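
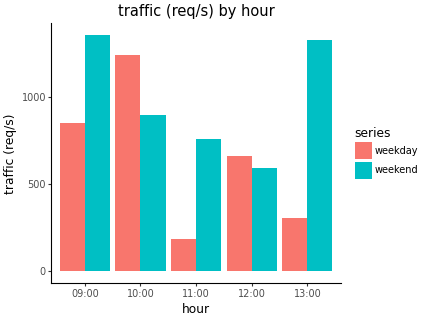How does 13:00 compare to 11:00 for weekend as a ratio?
13:00 ≈ 1400, 11:00 ≈ 800; 1400/800 ≈ 1.75.

≈ 1.75×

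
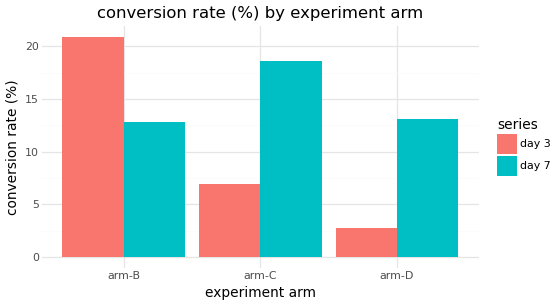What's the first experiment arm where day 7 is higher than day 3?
arm-C

arm-B: day 7 ≈ 12 vs day 3 ≈ 20 (not yet); arm-C: day 7 ≈ 18 vs day 3 ≈ 6 (first crossover).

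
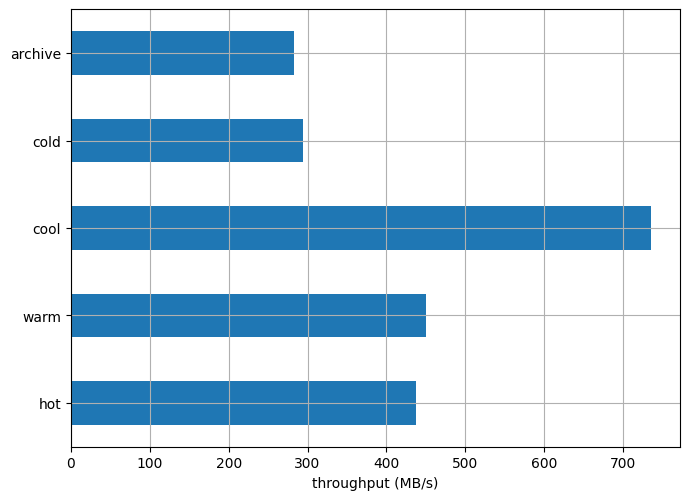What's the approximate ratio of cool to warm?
cool ≈ 700, warm ≈ 500; 700/500 ≈ 1.4.

≈ 1.4×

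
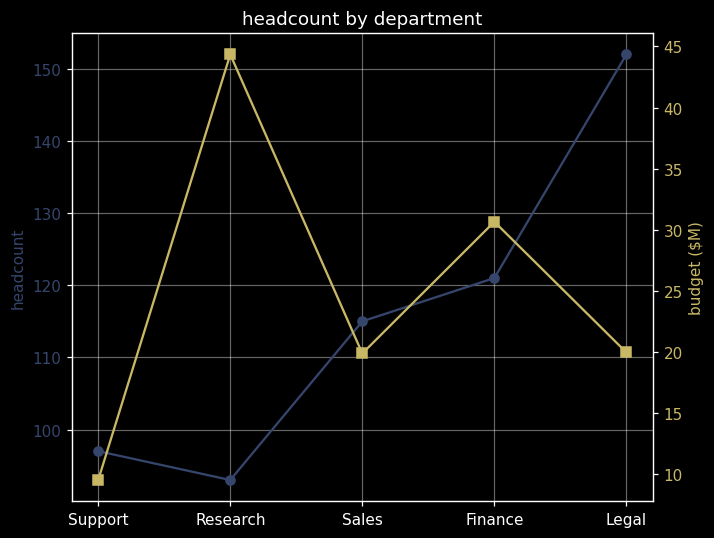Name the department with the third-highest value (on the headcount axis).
Top 4 (on the headcount axis): Legal ≈ 150, Finance ≈ 120, Sales ≈ 115, Support ≈ 95.

Sales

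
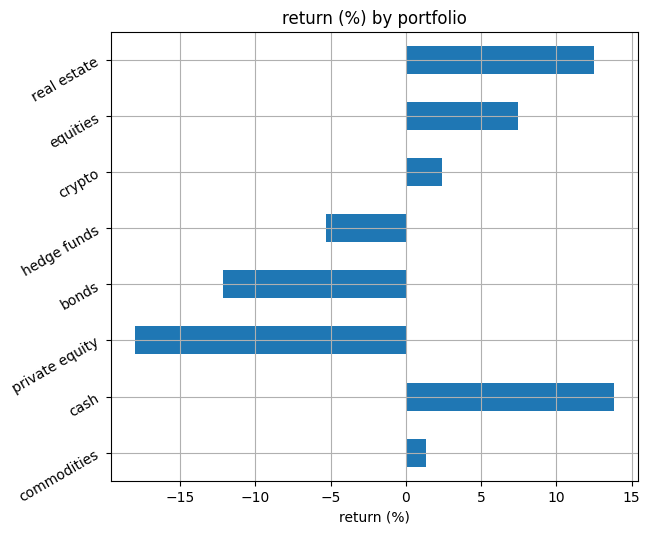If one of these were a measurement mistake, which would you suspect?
private equity ≈ -20; the rest sit between ≈ -10 and ≈ 15.

private equity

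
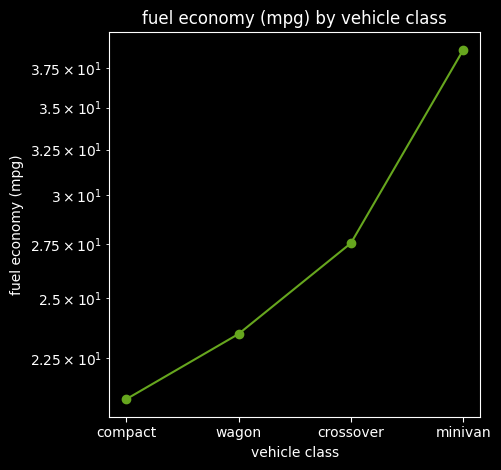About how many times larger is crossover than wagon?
≈ 1.17×

crossover ≈ 28, wagon ≈ 24; 28/24 ≈ 1.17.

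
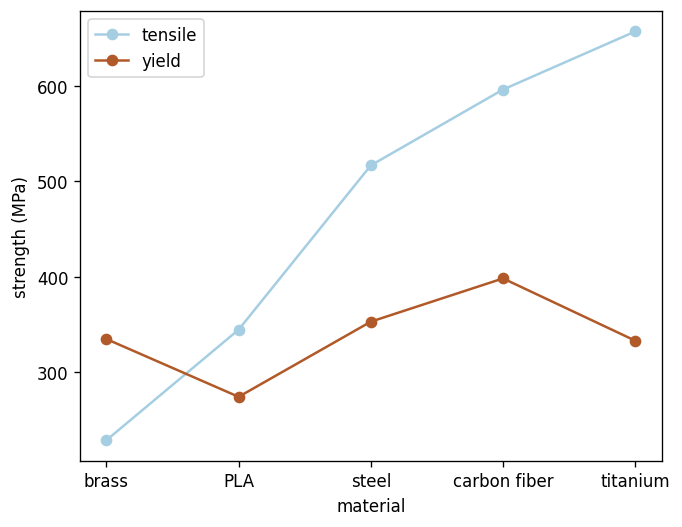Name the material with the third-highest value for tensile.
steel

Top 4 for tensile: titanium ≈ 650, carbon fiber ≈ 600, steel ≈ 500, PLA ≈ 350.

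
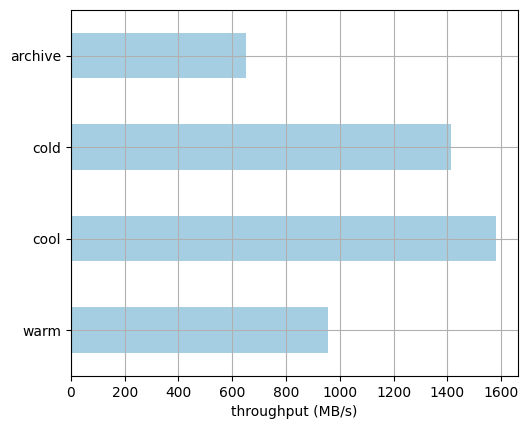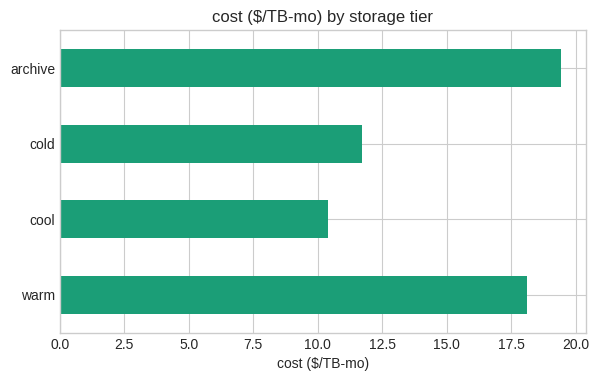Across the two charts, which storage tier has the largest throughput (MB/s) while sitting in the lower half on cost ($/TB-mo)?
cool

Chart 2 median cost ($/TB-mo) ≈ 14; below-median storage tiers: cool, cold. Among those, cool has the highest throughput (MB/s) (≈ 1600).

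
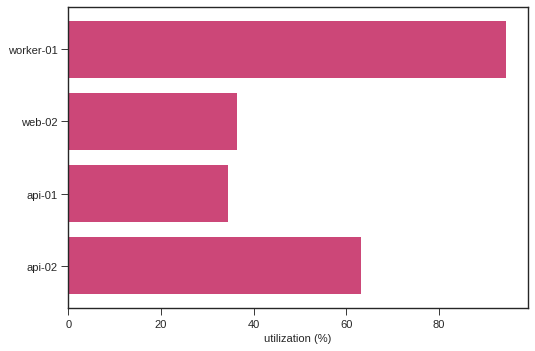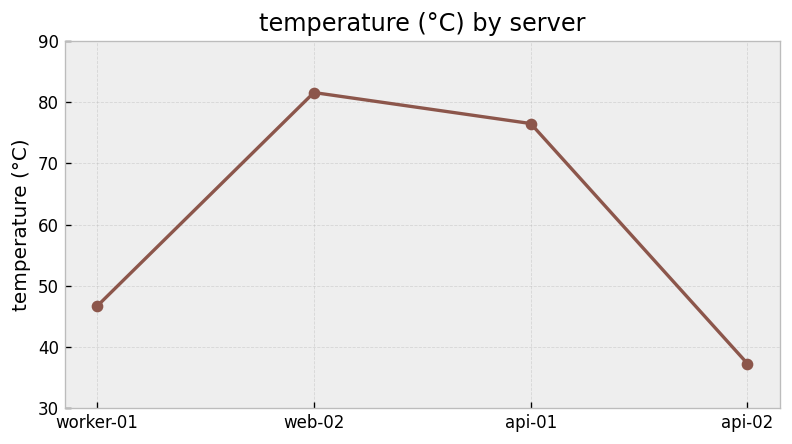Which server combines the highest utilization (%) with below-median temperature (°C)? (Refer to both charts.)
worker-01

Chart 2 median temperature (°C) ≈ 60; below-median servers: worker-01, api-02. Among those, worker-01 has the highest utilization (%) (≈ 90).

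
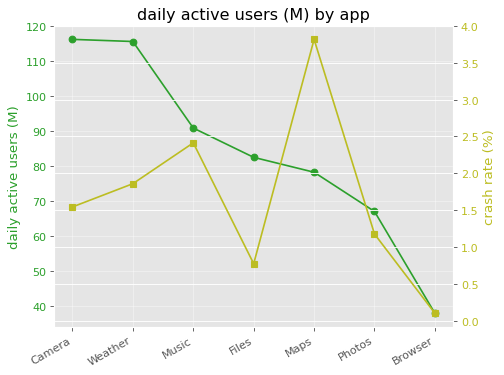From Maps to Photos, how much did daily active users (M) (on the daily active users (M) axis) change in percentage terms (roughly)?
≈ -12.5%

Maps ≈ 80, Photos ≈ 70; (70 − 80) / 80 ≈ -12.5%.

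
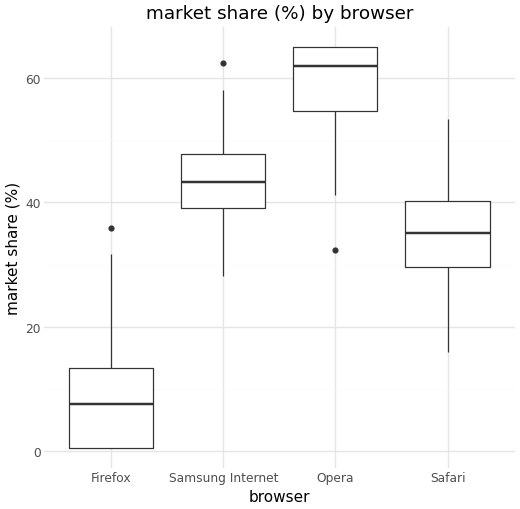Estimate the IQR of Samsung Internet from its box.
≈ 10

Q3 ≈ 50, Q1 ≈ 40; IQR ≈ 10.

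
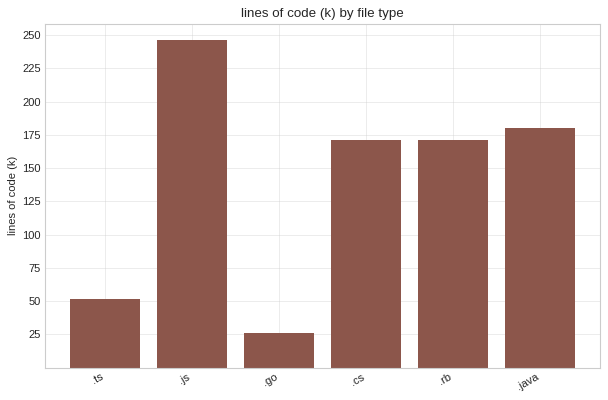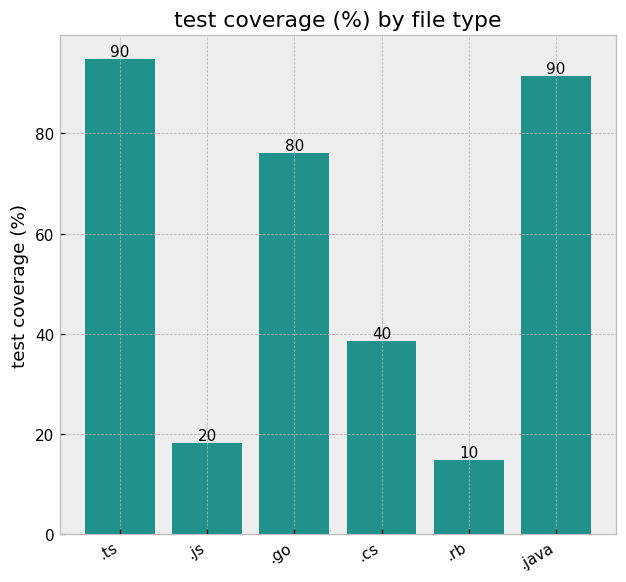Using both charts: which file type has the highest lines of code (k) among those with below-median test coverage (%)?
Chart 2 median test coverage (%) ≈ 60; below-median file types: .js, .cs, .rb. Among those, .js has the highest lines of code (k) (≈ 250).

.js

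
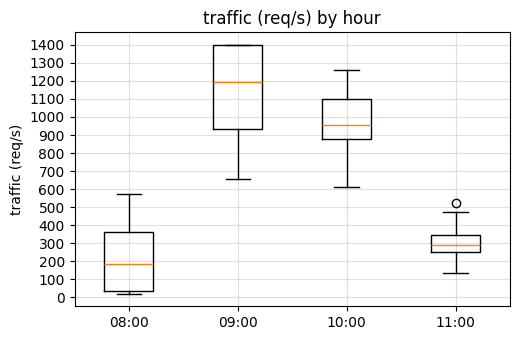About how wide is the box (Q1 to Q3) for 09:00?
≈ 500

Q3 ≈ 1400, Q1 ≈ 900; IQR ≈ 500.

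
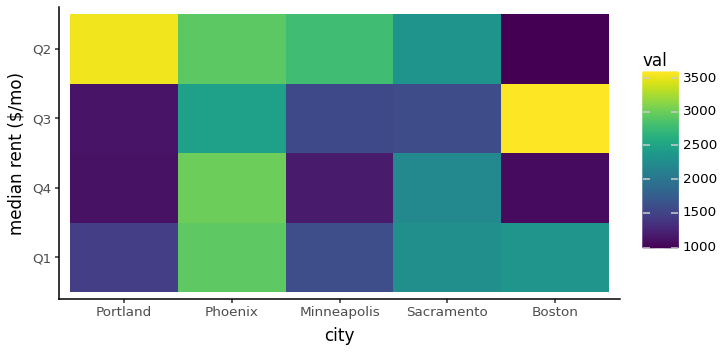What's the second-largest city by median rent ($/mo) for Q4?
Sacramento

Top 3 for Q4: Phoenix ≈ 3000, Sacramento ≈ 2000, Minneapolis ≈ 1000.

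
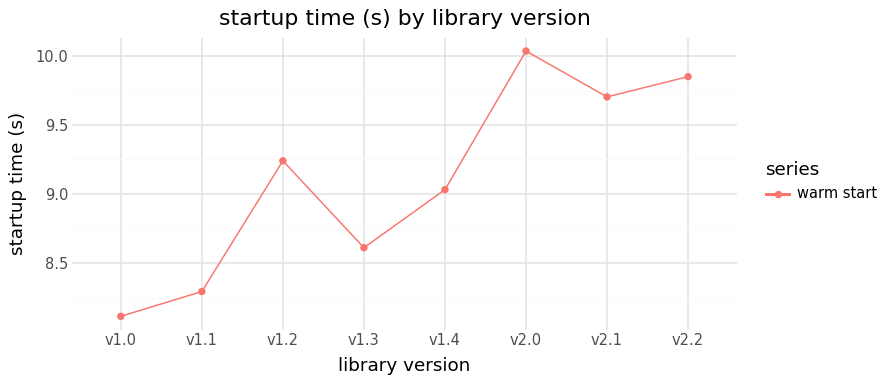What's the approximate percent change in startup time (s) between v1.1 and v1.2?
v1.1 ≈ 8.2, v1.2 ≈ 9.2; (9.2 − 8.2) / 8.2 ≈ +12.2%.

≈ +12.2%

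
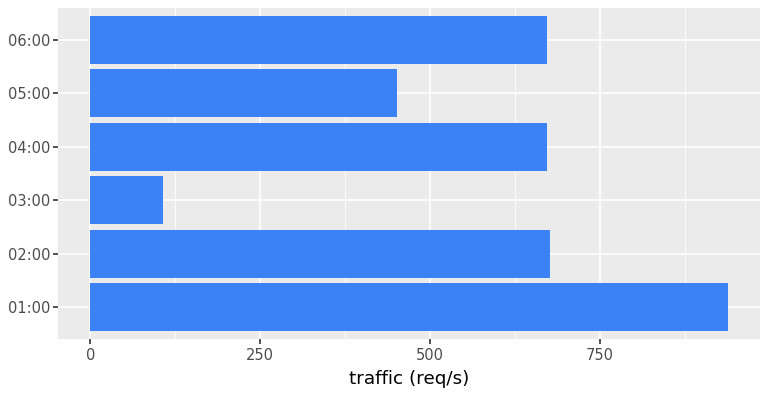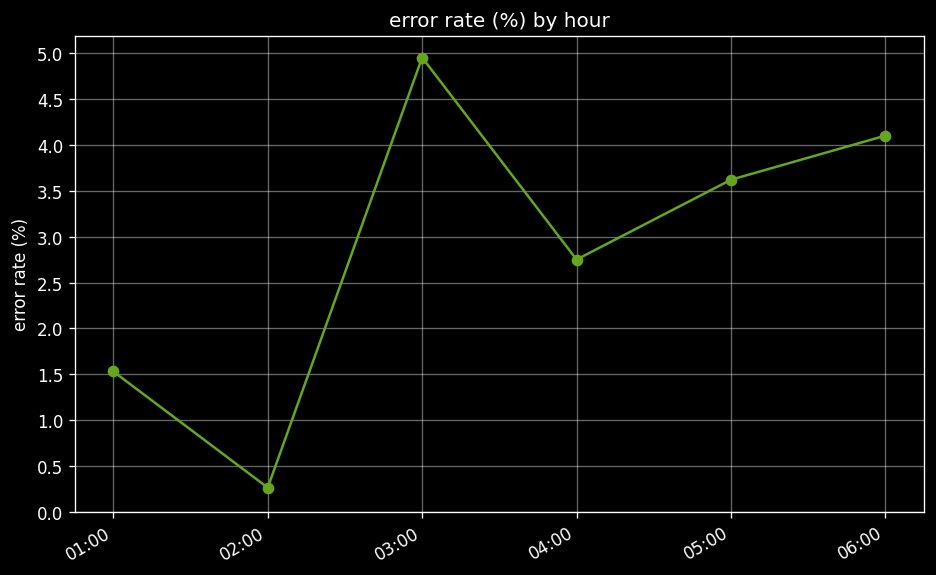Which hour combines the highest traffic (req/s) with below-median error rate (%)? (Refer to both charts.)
Chart 2 median error rate (%) ≈ 3; below-median hours: 01:00, 02:00, 04:00. Among those, 01:00 has the highest traffic (req/s) (≈ 900).

01:00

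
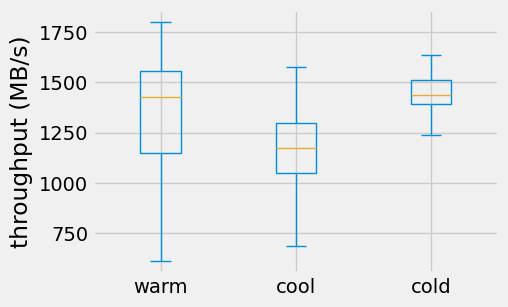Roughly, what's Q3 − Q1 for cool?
Q3 ≈ 1300, Q1 ≈ 1050; IQR ≈ 250.

≈ 250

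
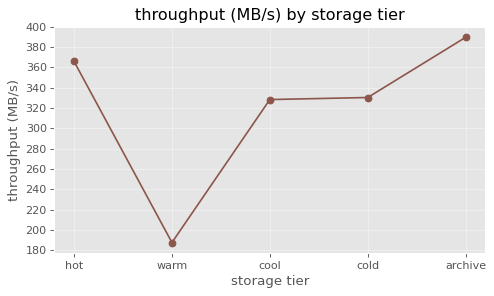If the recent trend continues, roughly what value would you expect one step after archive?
≈ 410

Last three: 320, 340, 380 → slope ≈ 30/step → next ≈ 410.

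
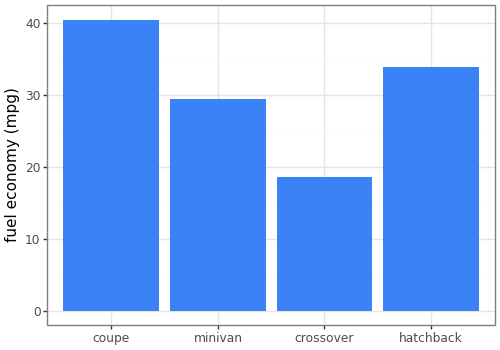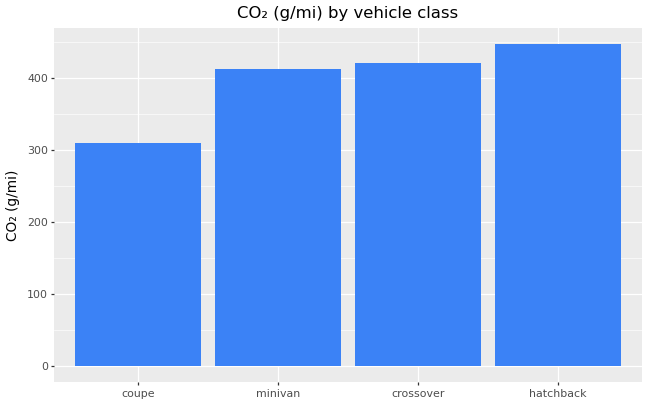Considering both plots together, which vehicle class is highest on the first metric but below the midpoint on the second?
coupe

Chart 2 median CO₂ (g/mi) ≈ 400; below-median vehicle classes: coupe, minivan. Among those, coupe has the highest fuel economy (mpg) (≈ 40).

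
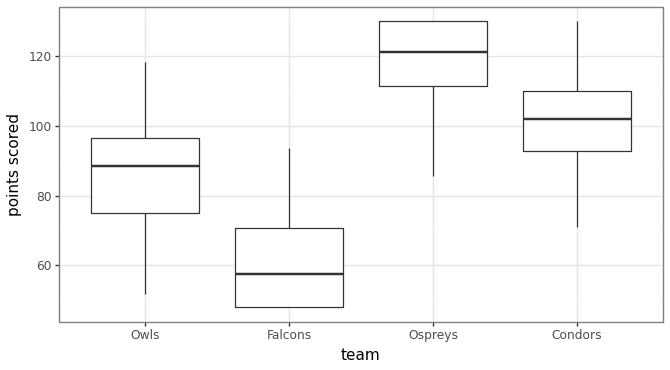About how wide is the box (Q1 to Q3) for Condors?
Q3 ≈ 110, Q1 ≈ 95; IQR ≈ 15.

≈ 15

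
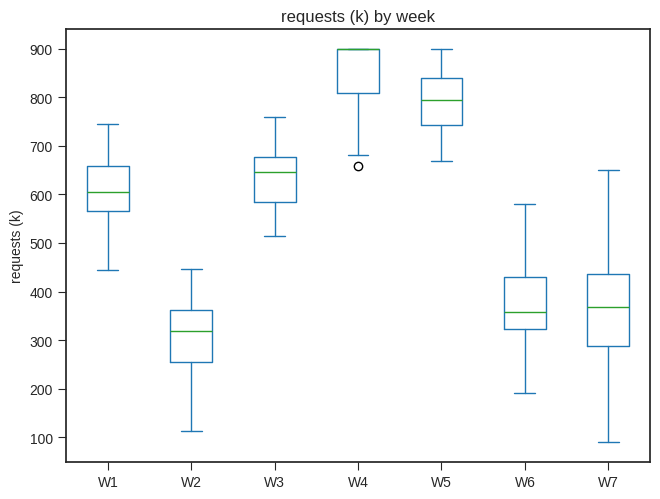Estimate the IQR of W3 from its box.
≈ 100

Q3 ≈ 700, Q1 ≈ 600; IQR ≈ 100.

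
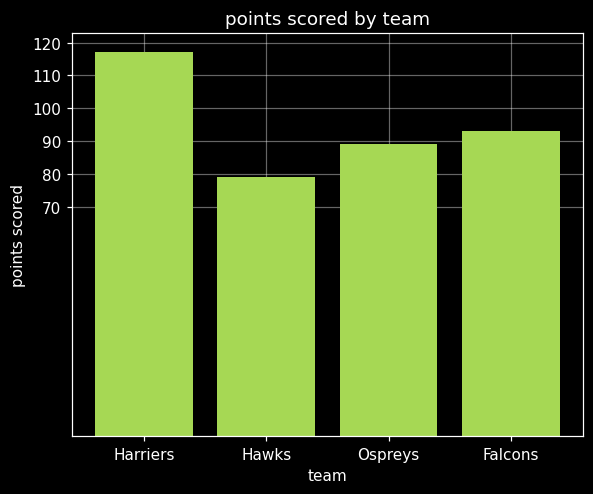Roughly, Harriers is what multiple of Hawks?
Harriers ≈ 120, Hawks ≈ 80; 120/80 ≈ 1.5.

≈ 1.5×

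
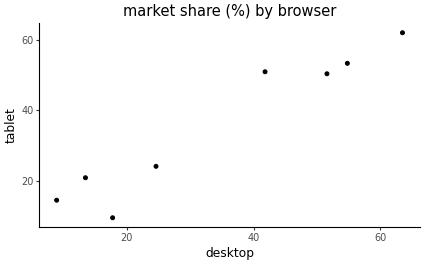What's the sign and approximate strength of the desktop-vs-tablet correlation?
positive, strong

Points are positively correlated; strong (|r| ≈ 1.0).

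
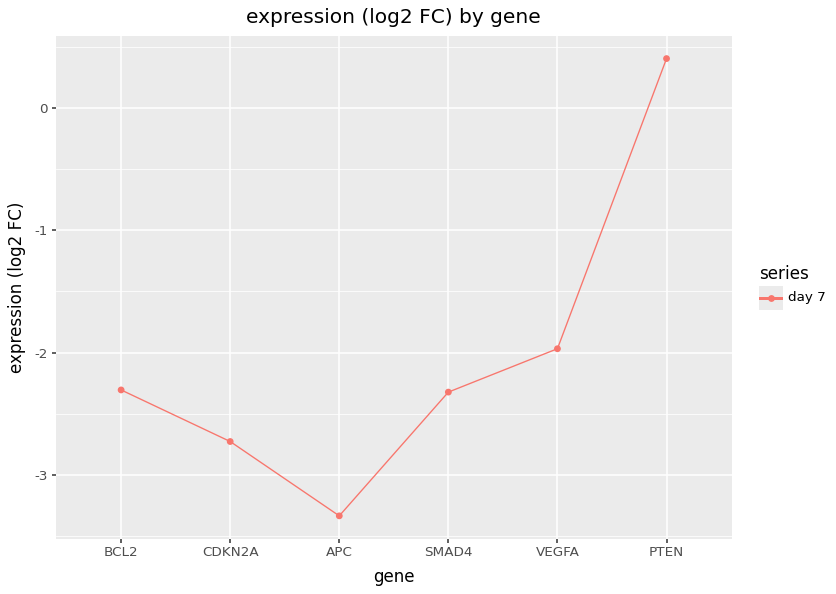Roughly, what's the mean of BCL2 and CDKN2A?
≈ -2.5

(-2.5 + -2.5) / 2 ≈ -2.5.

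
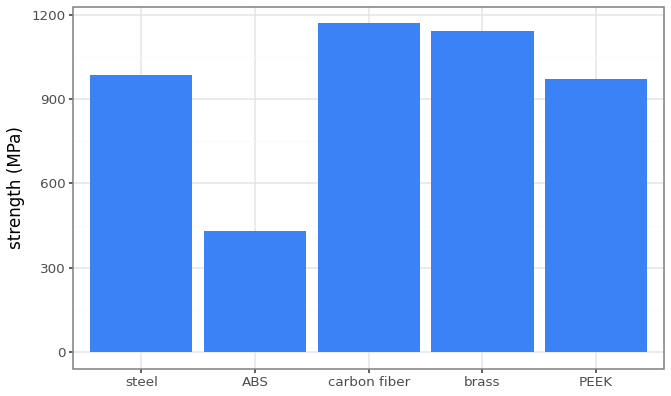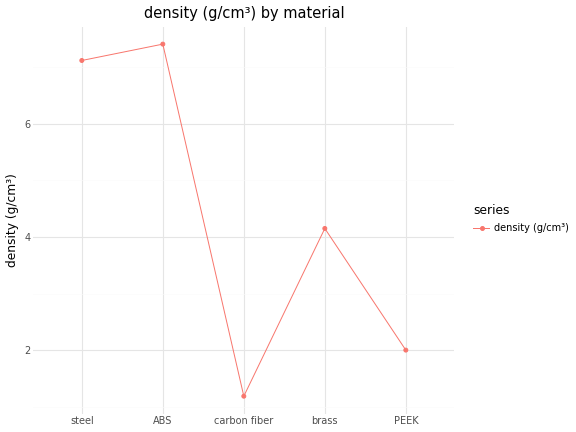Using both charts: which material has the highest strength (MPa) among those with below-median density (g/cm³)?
Chart 2 median density (g/cm³) ≈ 4; below-median materials: carbon fiber, PEEK. Among those, carbon fiber has the highest strength (MPa) (≈ 1200).

carbon fiber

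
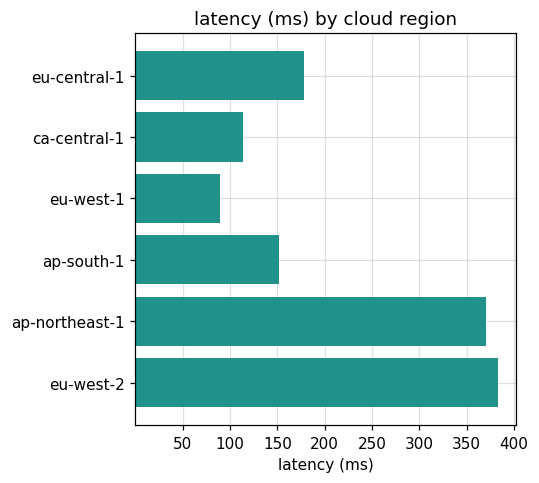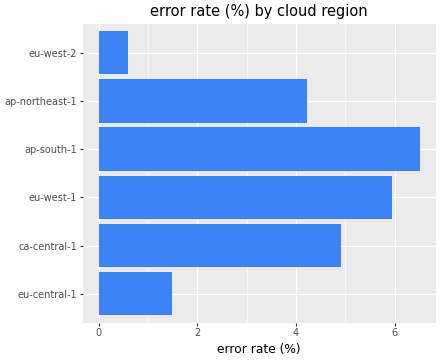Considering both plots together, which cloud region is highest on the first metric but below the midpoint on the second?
Chart 2 median error rate (%) ≈ 5; below-median cloud regions: eu-central-1, ap-northeast-1, eu-west-2. Among those, eu-west-2 has the highest latency (ms) (≈ 400).

eu-west-2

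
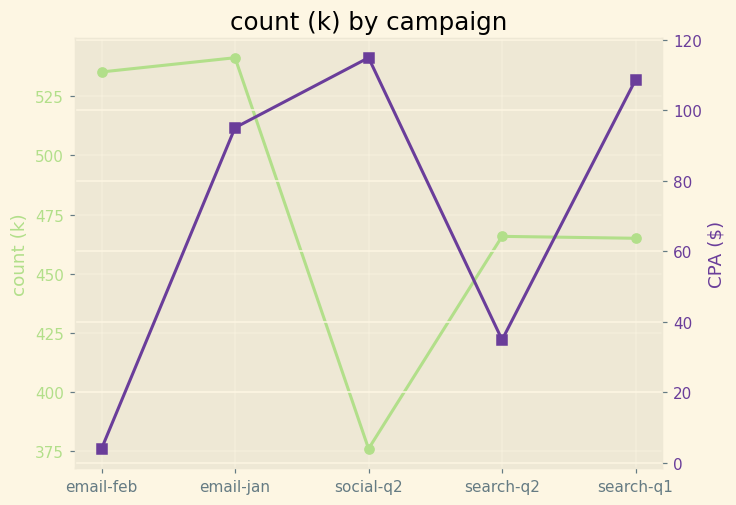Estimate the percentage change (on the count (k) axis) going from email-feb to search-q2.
≈ -14.8%

email-feb ≈ 540, search-q2 ≈ 460; (460 − 540) / 540 ≈ -14.8%.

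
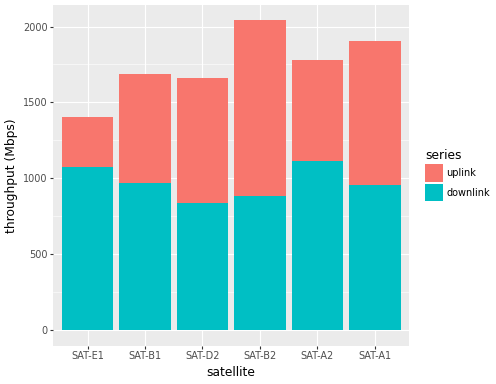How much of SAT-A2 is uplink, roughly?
uplink top ≈ 1800, bottom ≈ 1200; segment ≈ 600.

≈ 600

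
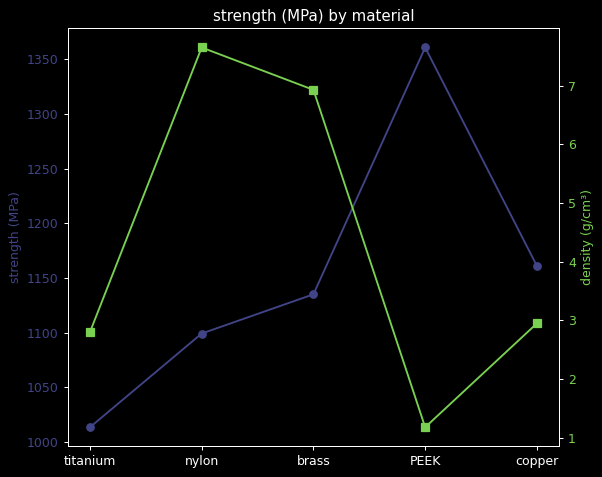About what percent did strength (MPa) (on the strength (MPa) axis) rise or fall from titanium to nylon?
≈ +10%

titanium ≈ 1000, nylon ≈ 1100; (1100 − 1000) / 1000 ≈ +10%.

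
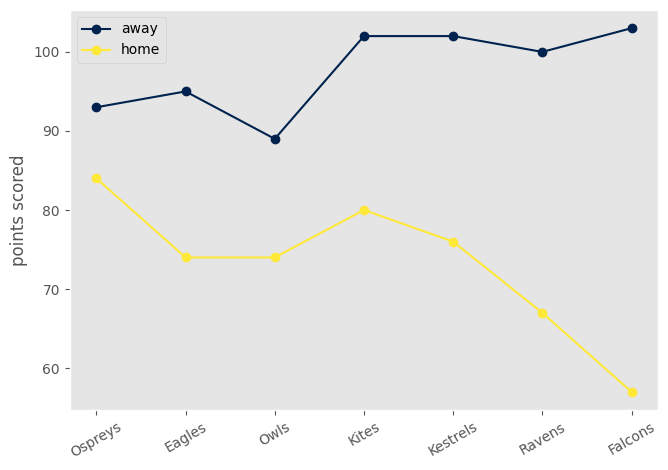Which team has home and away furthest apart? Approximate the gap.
Falcons, ≈ 50

Falcons: home ≈ 55, away ≈ 105 → gap ≈ 50. Next-largest (Ravens) is only ≈ 35.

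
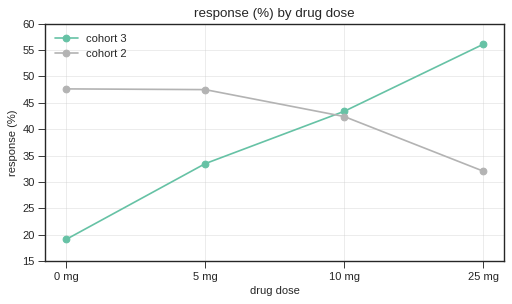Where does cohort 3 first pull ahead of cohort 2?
10 mg

5 mg: cohort 3 ≈ 35 vs cohort 2 ≈ 45 (not yet); 10 mg: cohort 3 ≈ 45 vs cohort 2 ≈ 40 (first crossover).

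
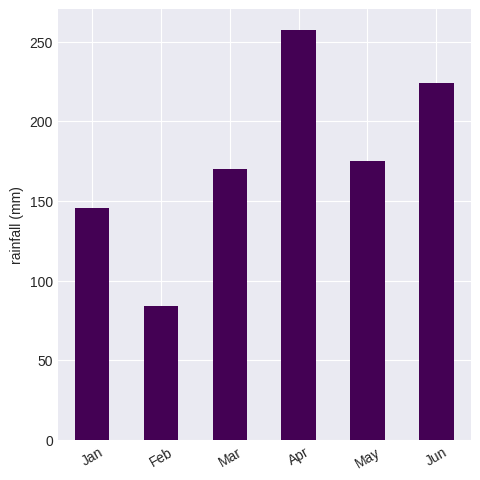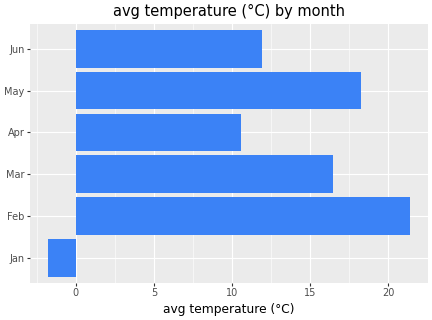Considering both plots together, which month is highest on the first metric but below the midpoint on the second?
Chart 2 median avg temperature (°C) ≈ 14; below-median months: Jan, Apr, Jun. Among those, Apr has the highest rainfall (mm) (≈ 250).

Apr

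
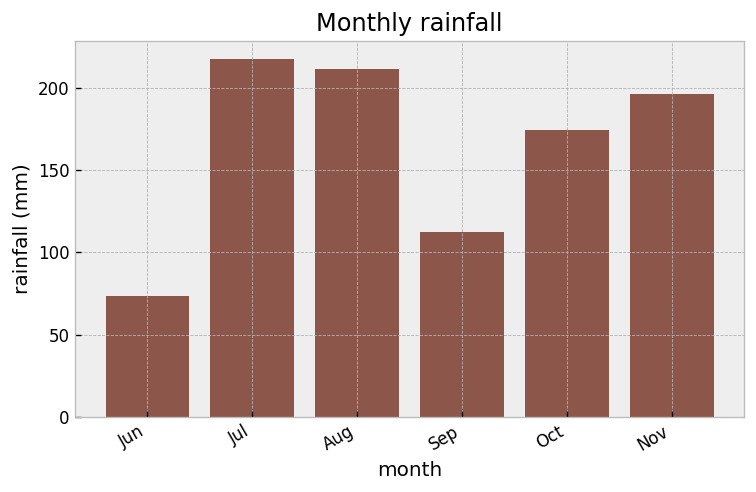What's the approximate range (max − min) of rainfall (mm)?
Max Jul ≈ 220, min Jun ≈ 80; range ≈ 140.

≈ 140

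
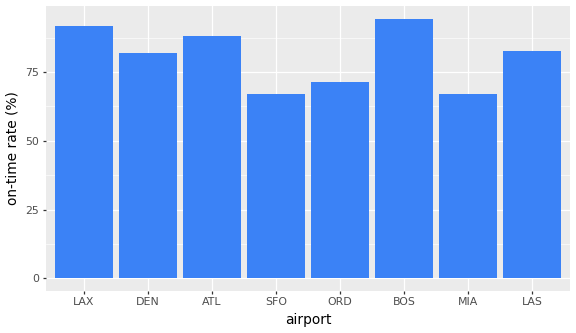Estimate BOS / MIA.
BOS ≈ 90, MIA ≈ 70; 90/70 ≈ 1.29.

≈ 1.29×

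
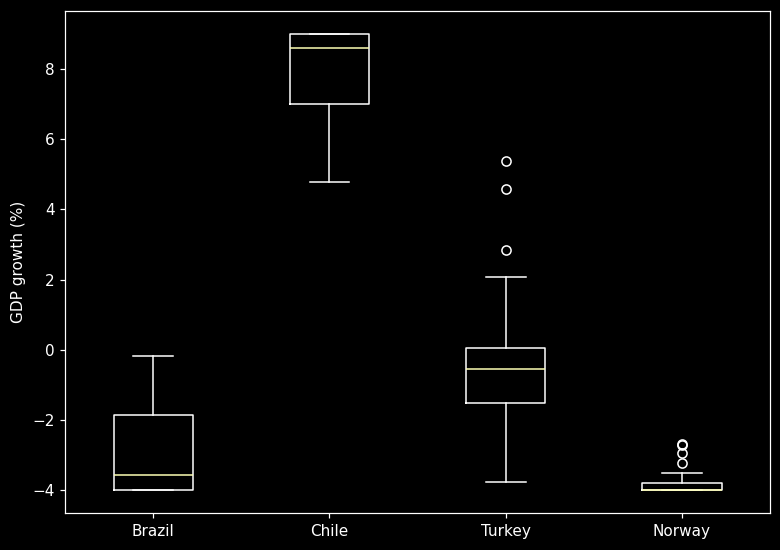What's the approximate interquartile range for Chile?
≈ 2

Q3 ≈ 8, Q1 ≈ 6; IQR ≈ 2.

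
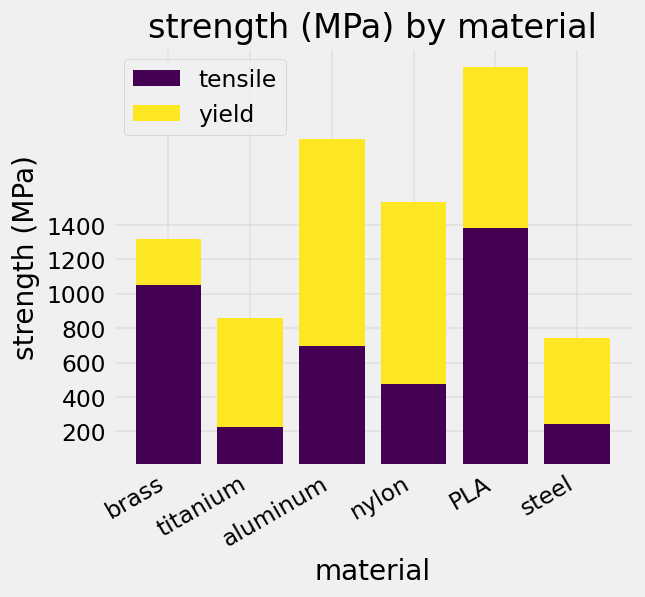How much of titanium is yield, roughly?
≈ 600

yield top ≈ 800, bottom ≈ 200; segment ≈ 600.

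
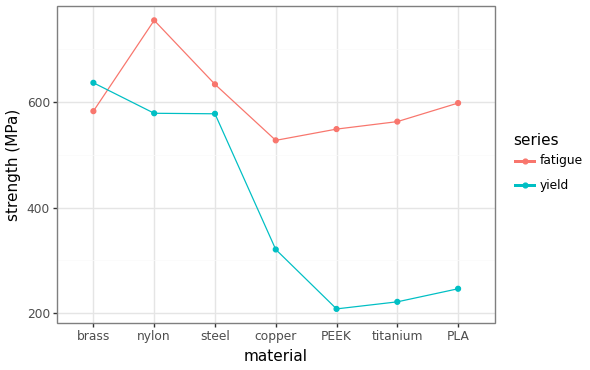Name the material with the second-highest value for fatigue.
Top 3 for fatigue: nylon ≈ 750, steel ≈ 650, PLA ≈ 600.

steel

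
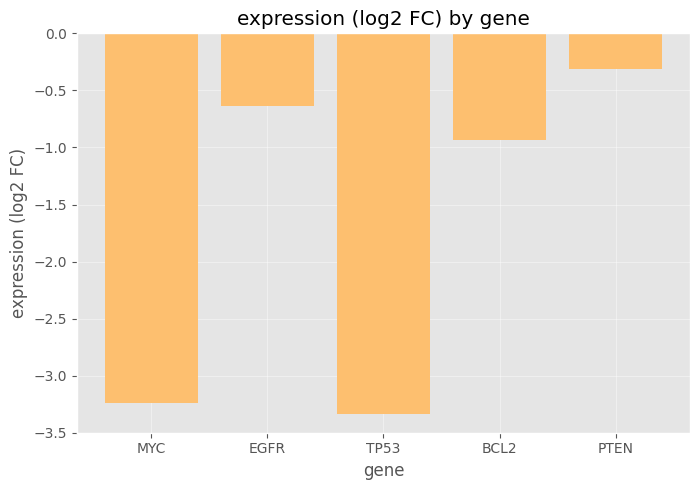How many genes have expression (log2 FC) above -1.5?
Above -1.5: EGFR, BCL2, PTEN.

3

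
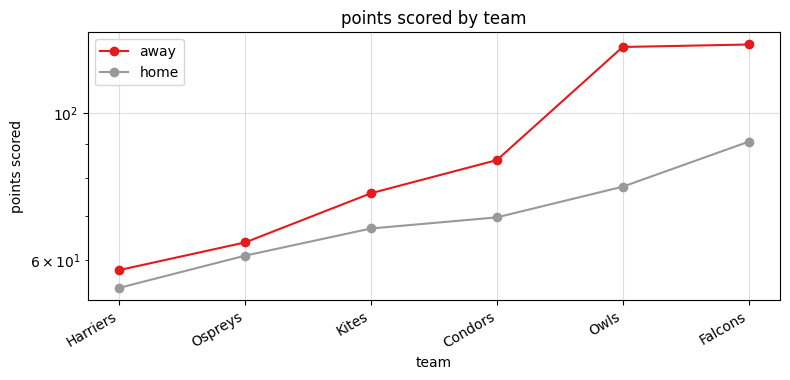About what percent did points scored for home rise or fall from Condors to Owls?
≈ +14.3%

Condors ≈ 70, Owls ≈ 80; (80 − 70) / 70 ≈ +14.3%.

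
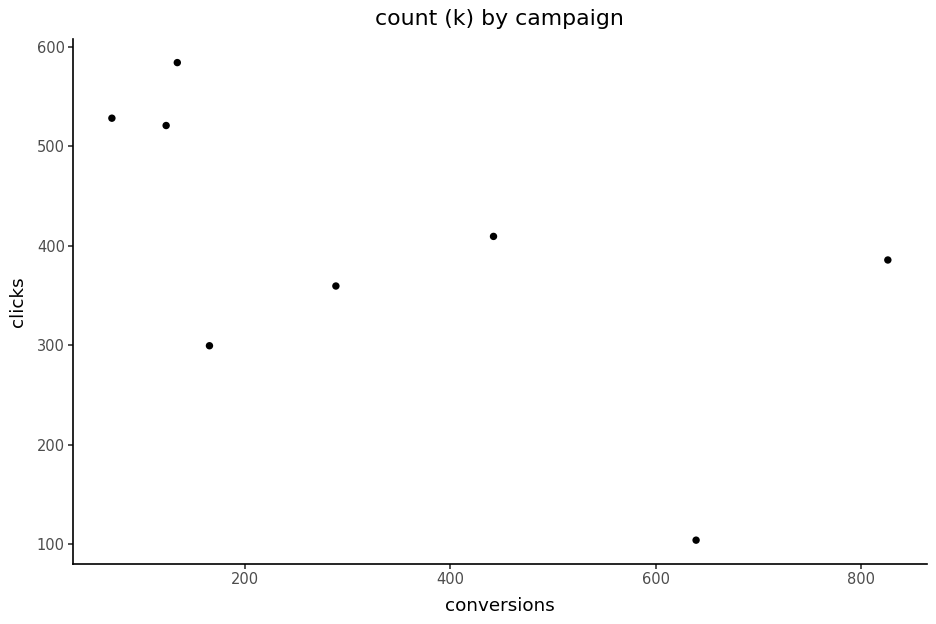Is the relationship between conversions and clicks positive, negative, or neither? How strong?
Points are negatively correlated; moderate (|r| ≈ 0.6).

negative, moderate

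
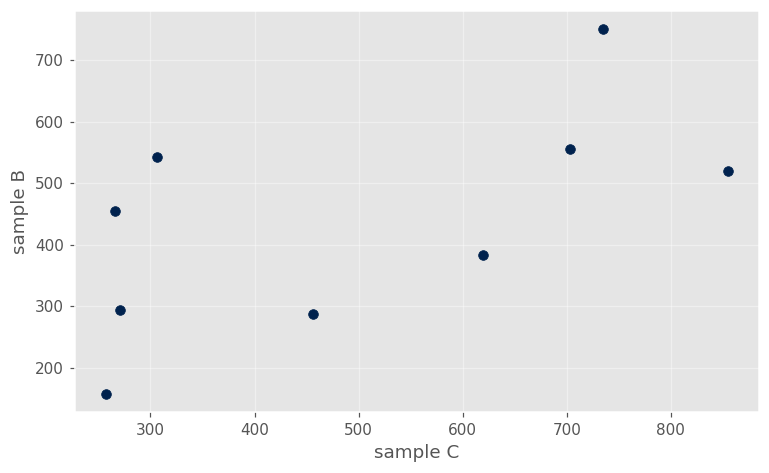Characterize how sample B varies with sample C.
Points are positively correlated; moderate (|r| ≈ 0.6).

positive, moderate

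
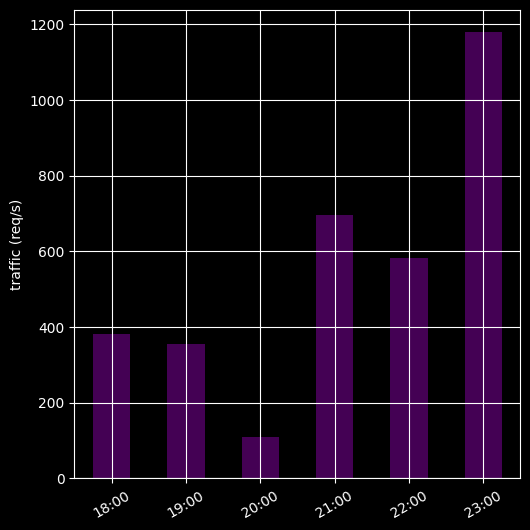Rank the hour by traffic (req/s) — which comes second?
21:00

Top 3: 23:00 ≈ 1200, 21:00 ≈ 700, 22:00 ≈ 600.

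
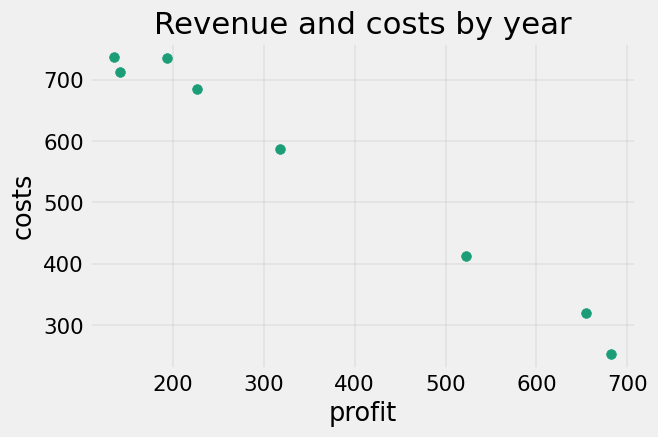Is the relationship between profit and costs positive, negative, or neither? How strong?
negative, strong

Points are negatively correlated; strong (|r| ≈ 1.0).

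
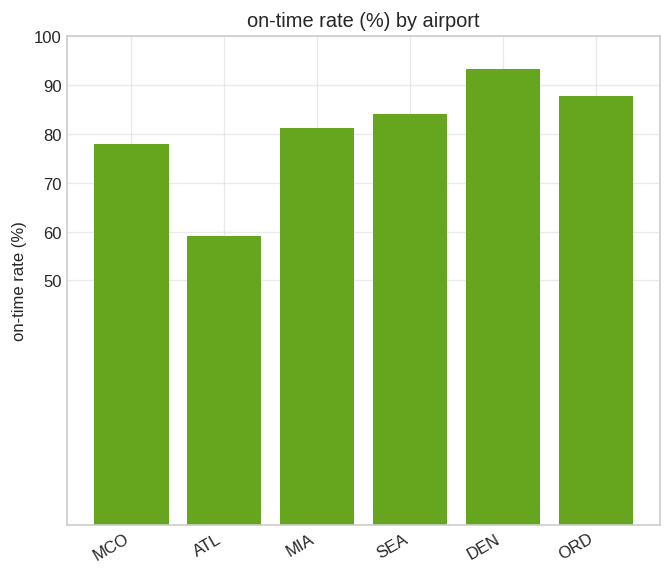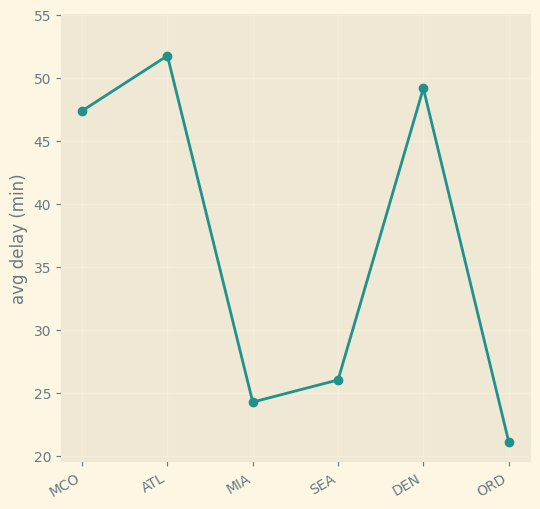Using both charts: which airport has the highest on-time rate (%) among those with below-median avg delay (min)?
Chart 2 median avg delay (min) ≈ 35; below-median airports: MIA, SEA, ORD. Among those, ORD has the highest on-time rate (%) (≈ 90).

ORD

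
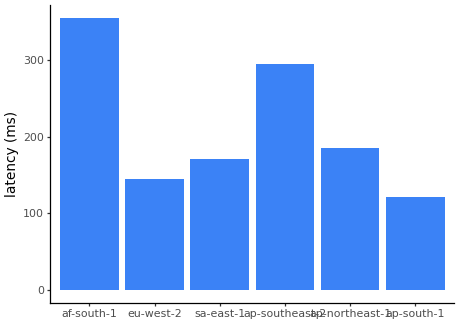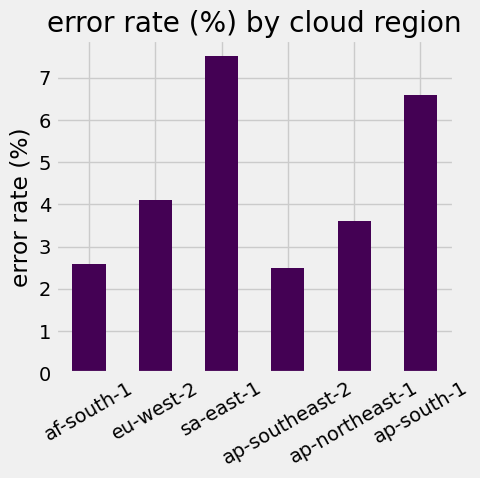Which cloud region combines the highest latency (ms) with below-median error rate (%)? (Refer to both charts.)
af-south-1

Chart 2 median error rate (%) ≈ 4; below-median cloud regions: af-south-1, ap-southeast-2, ap-northeast-1. Among those, af-south-1 has the highest latency (ms) (≈ 350).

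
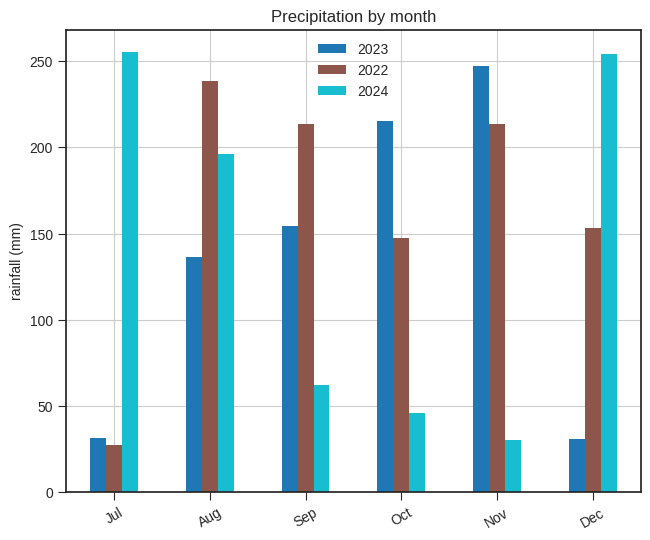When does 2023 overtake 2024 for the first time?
Aug: 2023 ≈ 125 vs 2024 ≈ 200 (not yet); Sep: 2023 ≈ 150 vs 2024 ≈ 50 (first crossover).

Sep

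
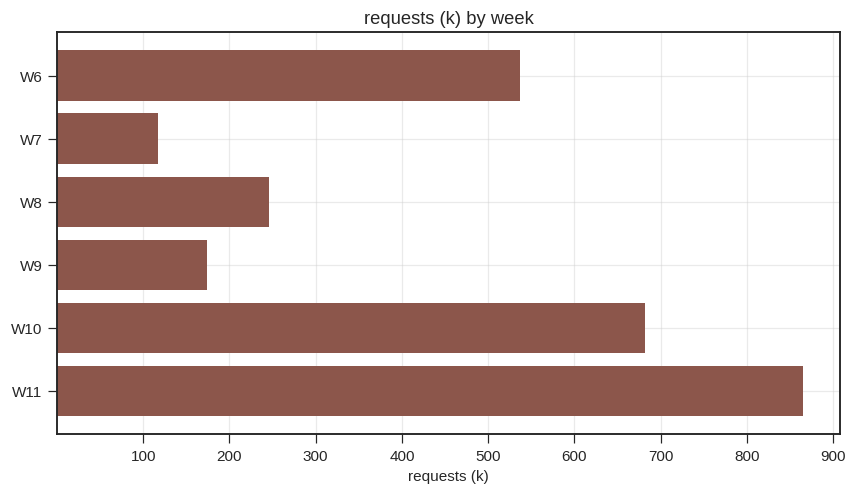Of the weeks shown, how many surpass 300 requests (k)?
Above 300: W6, W10, W11.

3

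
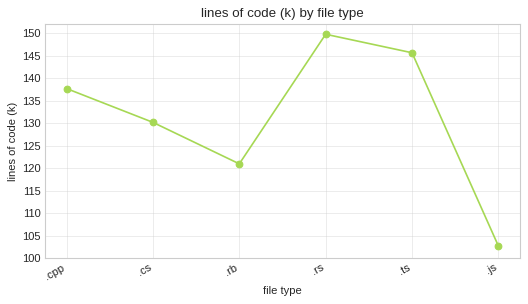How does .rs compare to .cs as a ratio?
≈ 1.15×

.rs ≈ 150, .cs ≈ 130; 150/130 ≈ 1.15.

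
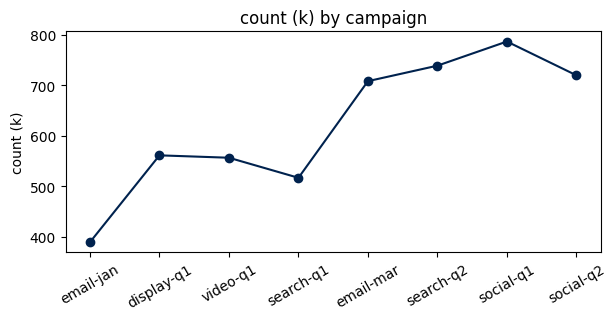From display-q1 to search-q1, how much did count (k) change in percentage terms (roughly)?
display-q1 ≈ 550, search-q1 ≈ 500; (500 − 550) / 550 ≈ -9.1%.

≈ -9.1%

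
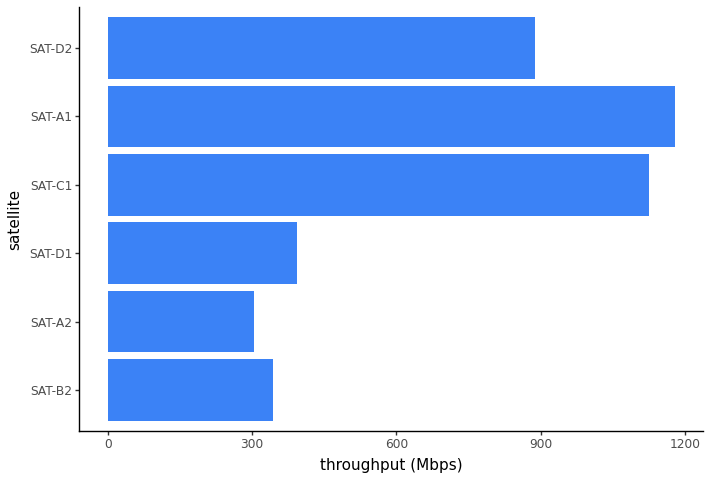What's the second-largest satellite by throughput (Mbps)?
Top 3: SAT-A1 ≈ 1200, SAT-C1 ≈ 1100, SAT-D2 ≈ 900.

SAT-C1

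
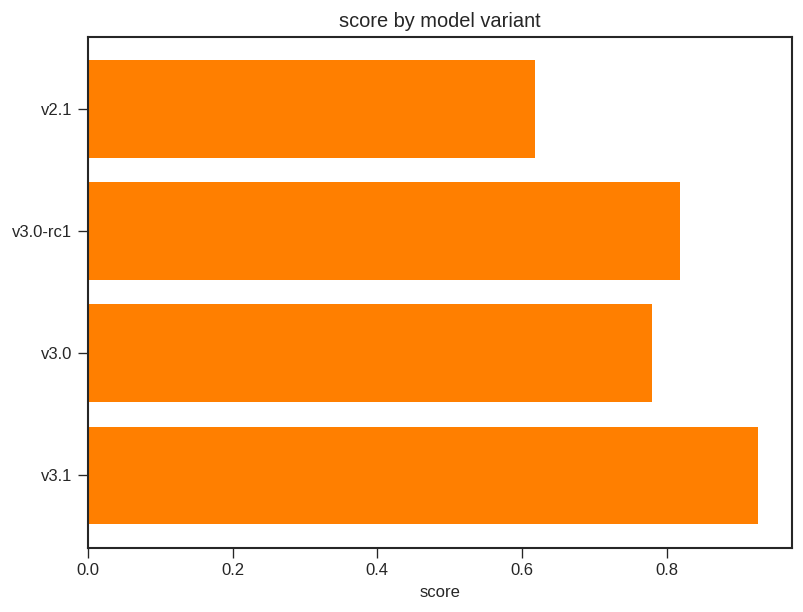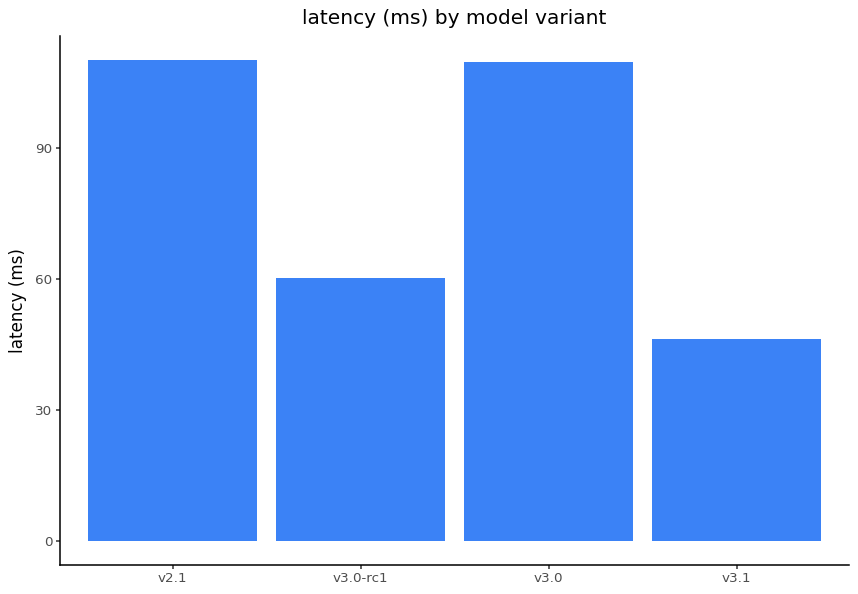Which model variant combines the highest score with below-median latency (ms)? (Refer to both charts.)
Chart 2 median latency (ms) ≈ 80; below-median model variants: v3.0-rc1, v3.1. Among those, v3.1 has the highest score (≈ 0.9).

v3.1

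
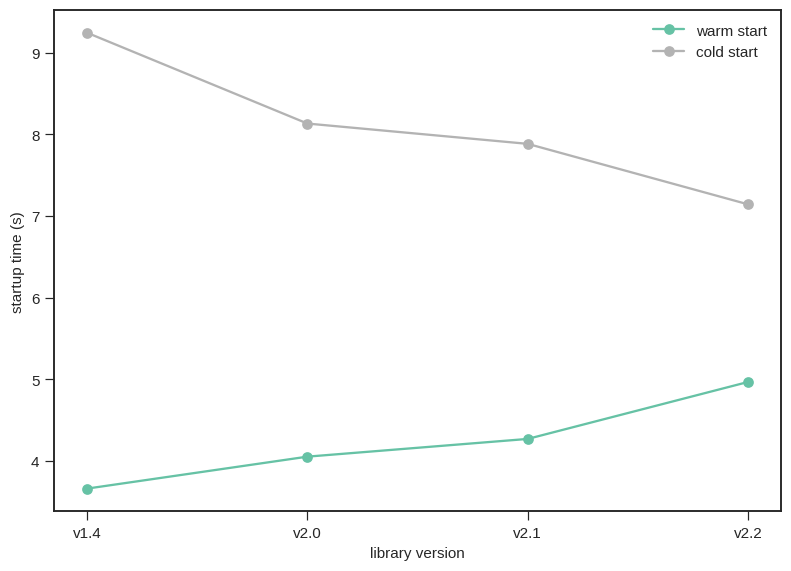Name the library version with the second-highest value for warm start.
Top 3 for warm start: v2.2 ≈ 5.0, v2.1 ≈ 4.5, v2.0 ≈ 4.0.

v2.1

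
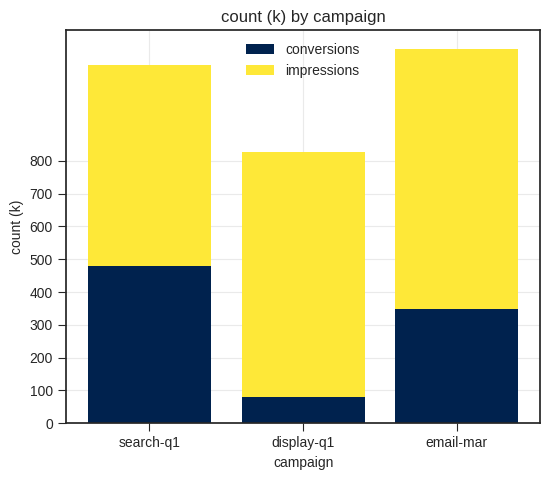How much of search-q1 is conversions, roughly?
conversions top ≈ 500, bottom ≈ 0; segment ≈ 500.

≈ 500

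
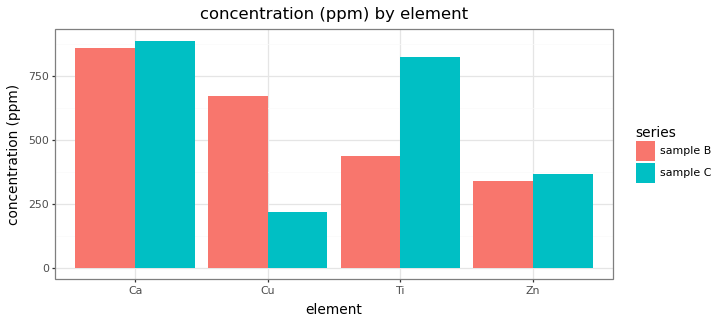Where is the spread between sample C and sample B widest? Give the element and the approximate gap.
Cu: sample C ≈ 200, sample B ≈ 700 → gap ≈ 500. Next-largest (Ti) is only ≈ 400.

Cu, ≈ 500 ppm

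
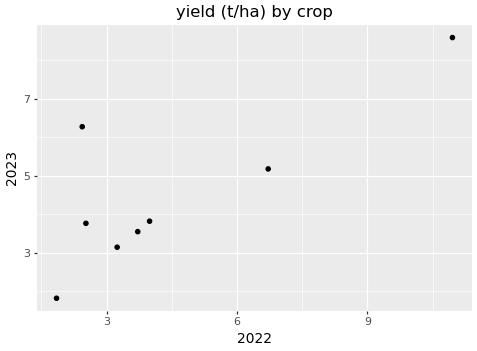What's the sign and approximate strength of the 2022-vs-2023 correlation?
positive, strong

Points are positively correlated; strong (|r| ≈ 0.8).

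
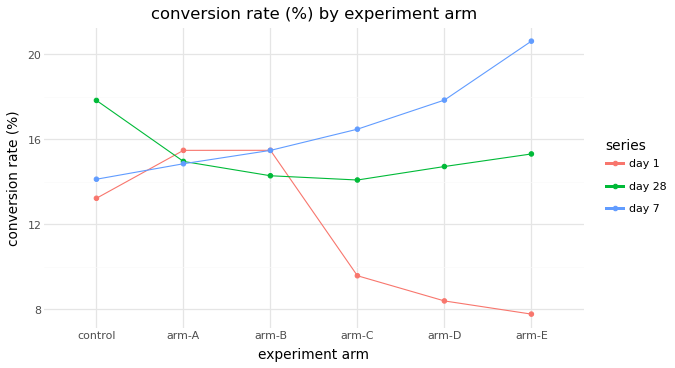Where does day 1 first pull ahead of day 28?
arm-A

control: day 1 ≈ 14 vs day 28 ≈ 18 (not yet); arm-A: day 1 ≈ 16 vs day 28 ≈ 14 (first crossover).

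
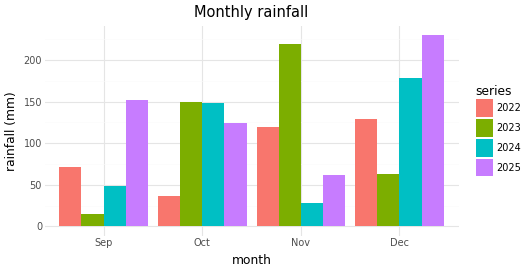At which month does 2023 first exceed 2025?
Oct

Sep: 2023 ≈ 20 vs 2025 ≈ 160 (not yet); Oct: 2023 ≈ 140 vs 2025 ≈ 120 (first crossover).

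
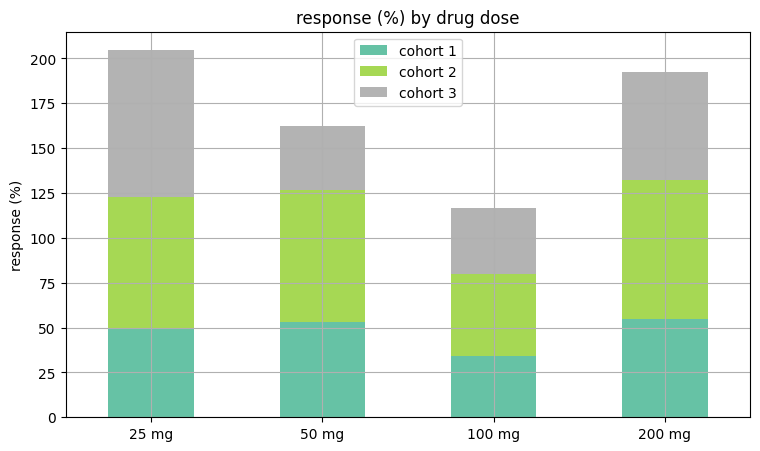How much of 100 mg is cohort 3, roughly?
≈ 40

cohort 3 top ≈ 120, bottom ≈ 80; segment ≈ 40.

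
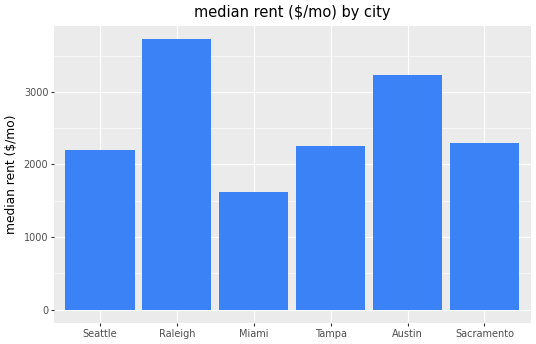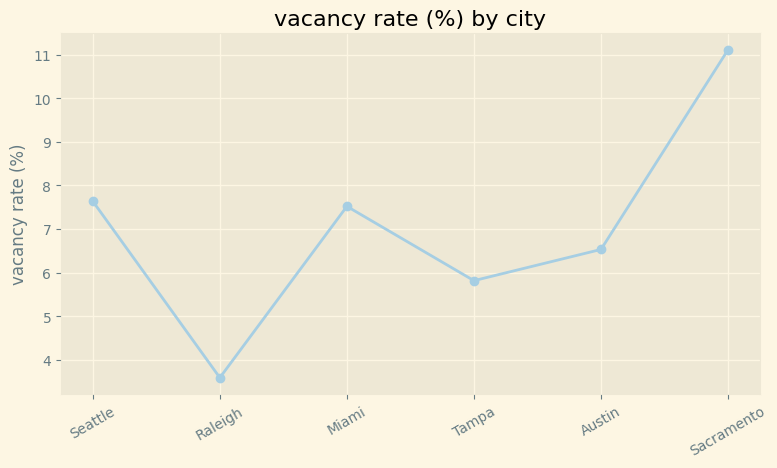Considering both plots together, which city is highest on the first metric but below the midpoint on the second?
Raleigh

Chart 2 median vacancy rate (%) ≈ 8; below-median cities: Raleigh, Tampa, Austin. Among those, Raleigh has the highest median rent ($/mo) (≈ 3500).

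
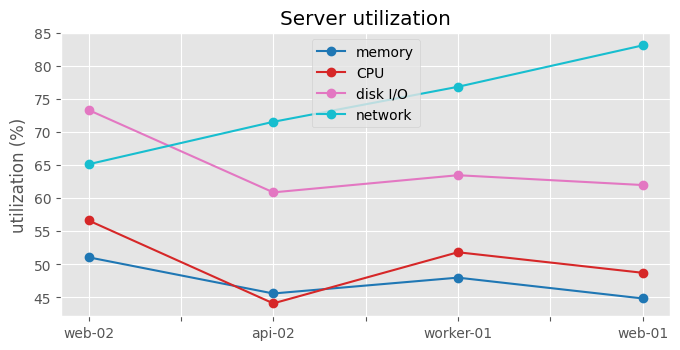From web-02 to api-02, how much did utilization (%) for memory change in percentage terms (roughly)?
≈ -10%

web-02 ≈ 50, api-02 ≈ 45; (45 − 50) / 50 ≈ -10%.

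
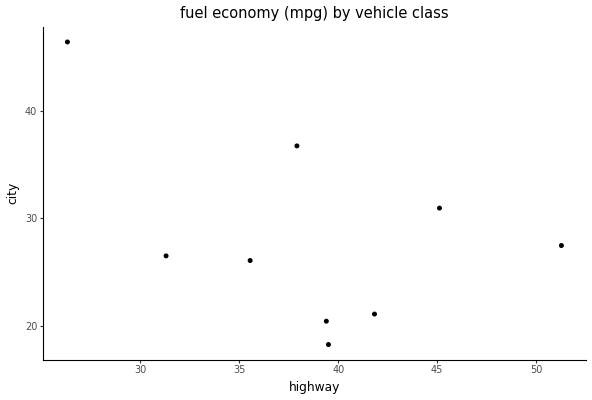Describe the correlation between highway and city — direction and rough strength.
Points are negatively correlated; moderate (|r| ≈ 0.5).

negative, moderate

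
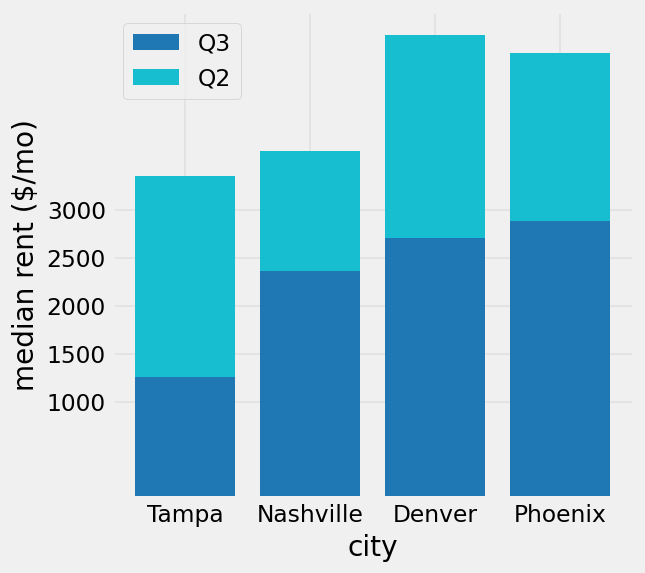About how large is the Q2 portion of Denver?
≈ 2500

Q2 top ≈ 5000, bottom ≈ 2500; segment ≈ 2500.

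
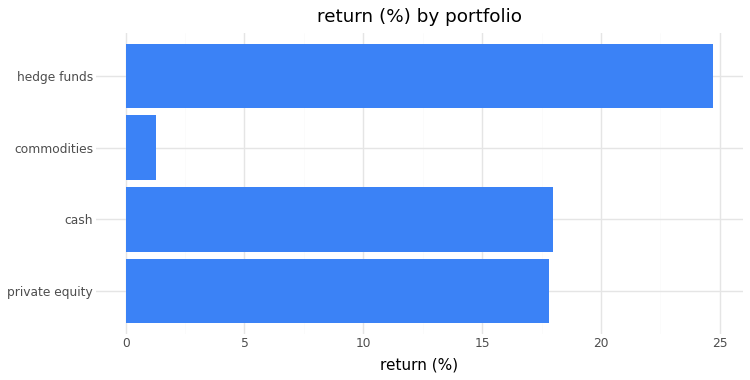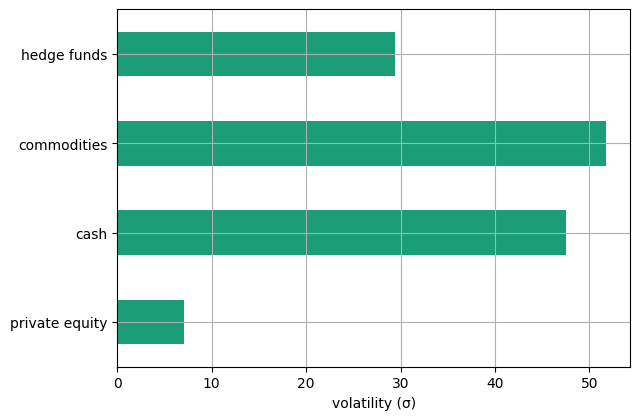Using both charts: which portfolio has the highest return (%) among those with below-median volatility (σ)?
hedge funds

Chart 2 median volatility (σ) ≈ 40; below-median portfolios: private equity, hedge funds. Among those, hedge funds has the highest return (%) (≈ 25).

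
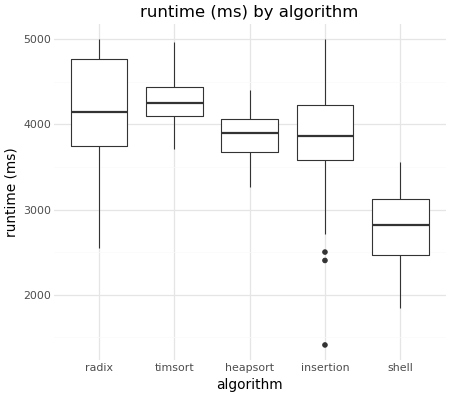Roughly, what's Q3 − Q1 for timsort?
Q3 ≈ 4400, Q1 ≈ 4000; IQR ≈ 400.

≈ 400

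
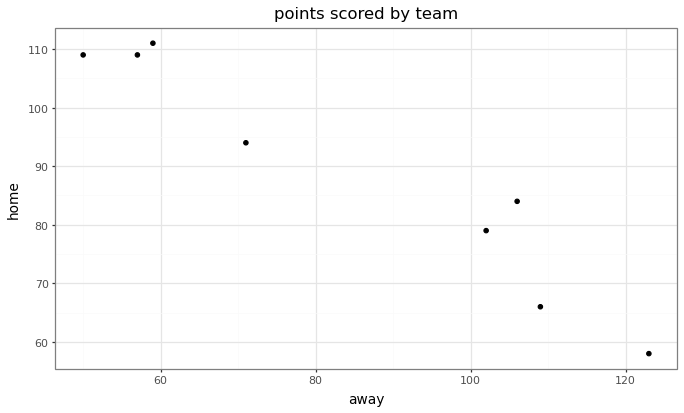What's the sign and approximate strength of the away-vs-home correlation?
Points are negatively correlated; strong (|r| ≈ 1.0).

negative, strong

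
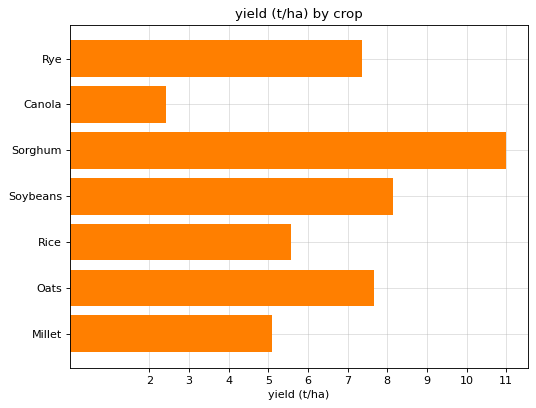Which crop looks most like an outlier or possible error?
Canola

Canola ≈ 2; the rest sit between ≈ 5 and ≈ 11.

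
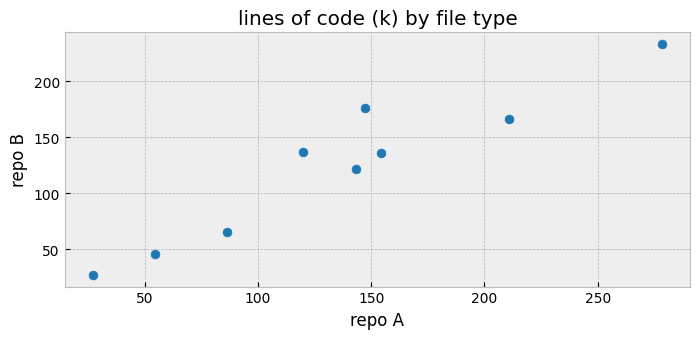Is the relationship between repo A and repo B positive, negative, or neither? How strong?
positive, strong

Points are positively correlated; strong (|r| ≈ 1.0).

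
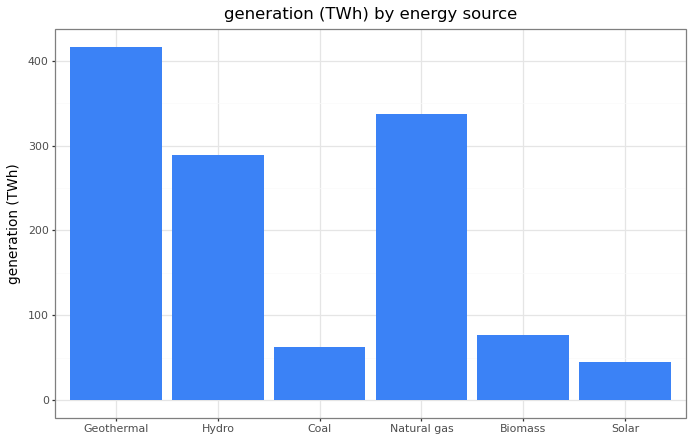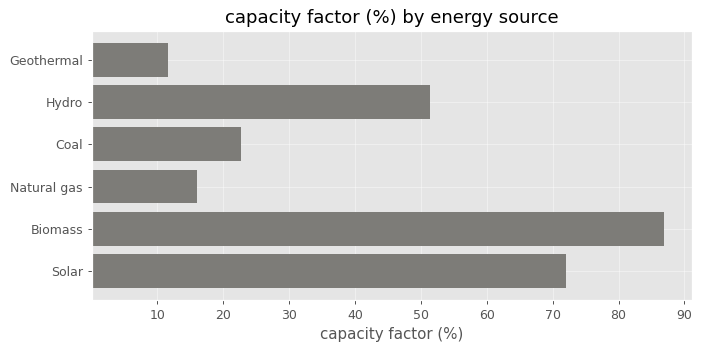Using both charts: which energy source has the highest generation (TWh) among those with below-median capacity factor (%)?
Chart 2 median capacity factor (%) ≈ 40; below-median energy sources: Geothermal, Coal, Natural gas. Among those, Geothermal has the highest generation (TWh) (≈ 400).

Geothermal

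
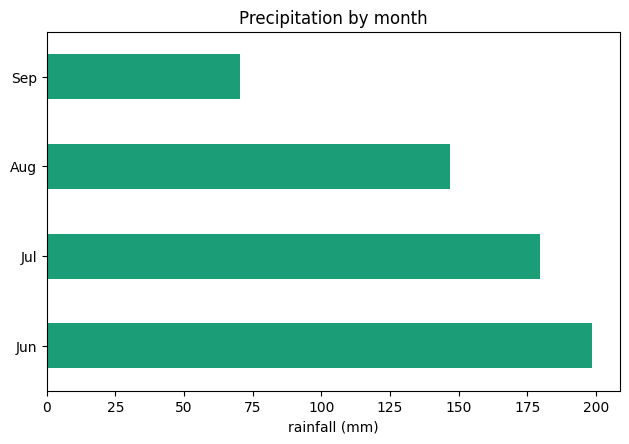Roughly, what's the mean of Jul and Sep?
(180 + 80) / 2 ≈ 130.

≈ 130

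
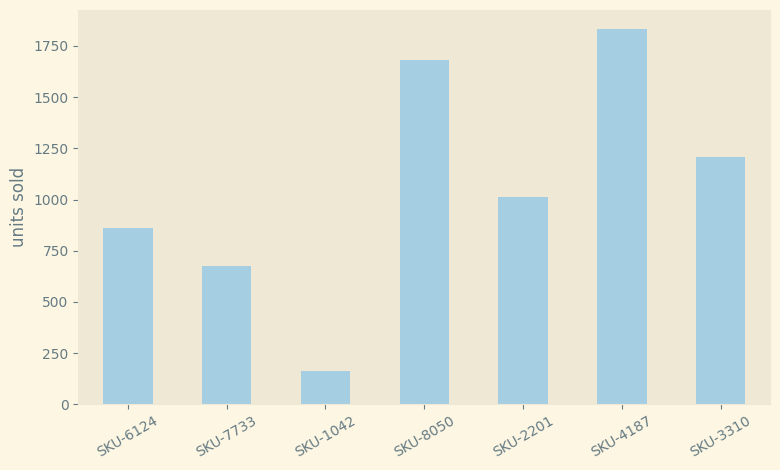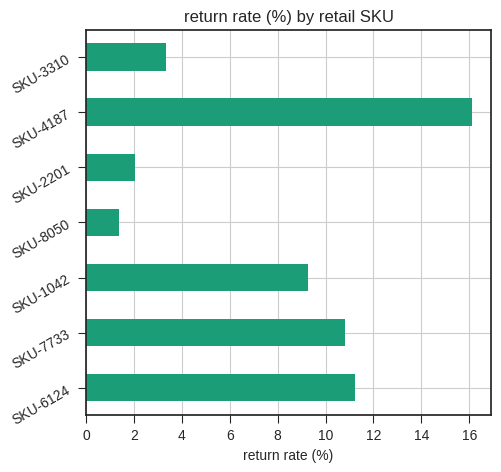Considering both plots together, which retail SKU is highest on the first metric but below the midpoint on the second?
SKU-8050

Chart 2 median return rate (%) ≈ 10; below-median retail SKUs: SKU-8050, SKU-2201, SKU-3310. Among those, SKU-8050 has the highest units sold (≈ 1600).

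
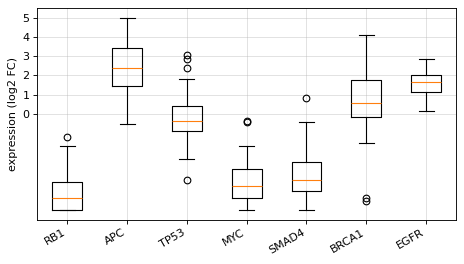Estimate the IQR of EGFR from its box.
≈ 1

Q3 ≈ 2, Q1 ≈ 1; IQR ≈ 1.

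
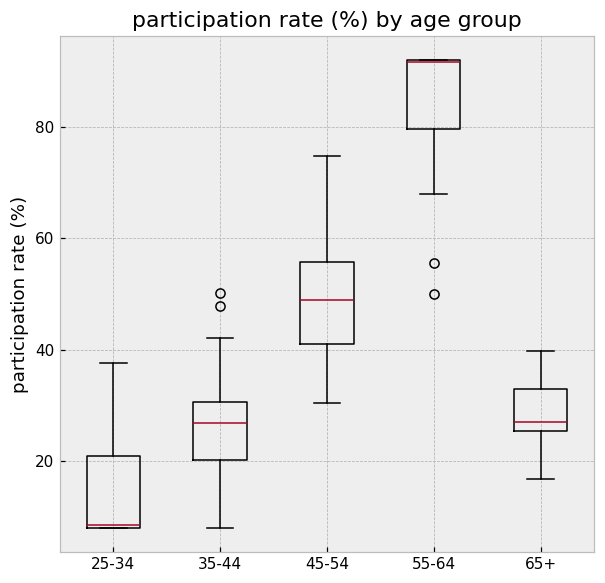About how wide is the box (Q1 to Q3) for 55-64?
≈ 10

Q3 ≈ 90, Q1 ≈ 80; IQR ≈ 10.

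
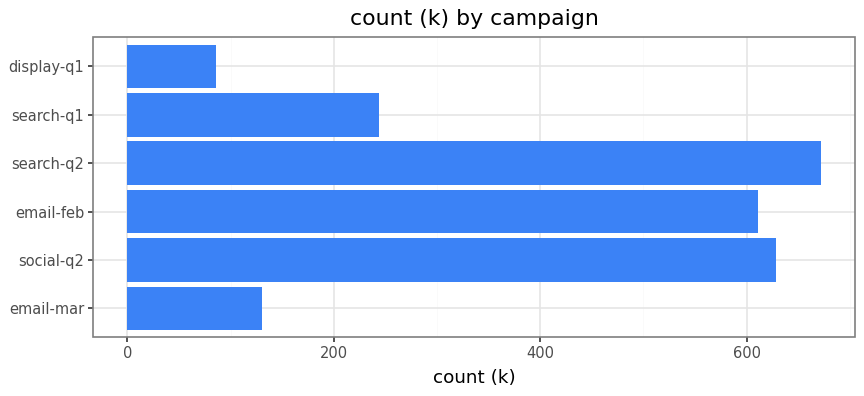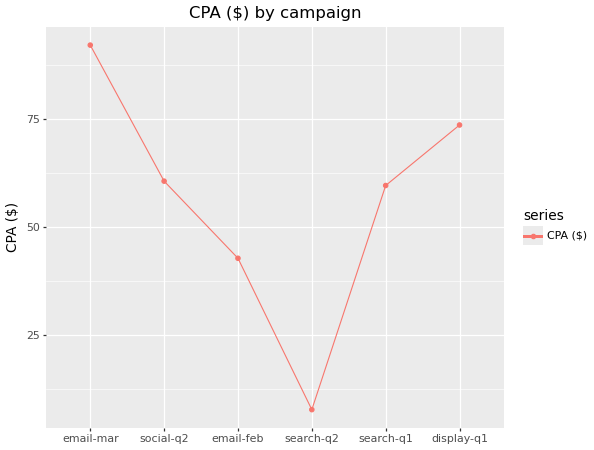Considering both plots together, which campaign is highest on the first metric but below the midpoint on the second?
search-q2

Chart 2 median CPA ($) ≈ 60; below-median campaigns: email-feb, search-q2, search-q1. Among those, search-q2 has the highest count (k) (≈ 700).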